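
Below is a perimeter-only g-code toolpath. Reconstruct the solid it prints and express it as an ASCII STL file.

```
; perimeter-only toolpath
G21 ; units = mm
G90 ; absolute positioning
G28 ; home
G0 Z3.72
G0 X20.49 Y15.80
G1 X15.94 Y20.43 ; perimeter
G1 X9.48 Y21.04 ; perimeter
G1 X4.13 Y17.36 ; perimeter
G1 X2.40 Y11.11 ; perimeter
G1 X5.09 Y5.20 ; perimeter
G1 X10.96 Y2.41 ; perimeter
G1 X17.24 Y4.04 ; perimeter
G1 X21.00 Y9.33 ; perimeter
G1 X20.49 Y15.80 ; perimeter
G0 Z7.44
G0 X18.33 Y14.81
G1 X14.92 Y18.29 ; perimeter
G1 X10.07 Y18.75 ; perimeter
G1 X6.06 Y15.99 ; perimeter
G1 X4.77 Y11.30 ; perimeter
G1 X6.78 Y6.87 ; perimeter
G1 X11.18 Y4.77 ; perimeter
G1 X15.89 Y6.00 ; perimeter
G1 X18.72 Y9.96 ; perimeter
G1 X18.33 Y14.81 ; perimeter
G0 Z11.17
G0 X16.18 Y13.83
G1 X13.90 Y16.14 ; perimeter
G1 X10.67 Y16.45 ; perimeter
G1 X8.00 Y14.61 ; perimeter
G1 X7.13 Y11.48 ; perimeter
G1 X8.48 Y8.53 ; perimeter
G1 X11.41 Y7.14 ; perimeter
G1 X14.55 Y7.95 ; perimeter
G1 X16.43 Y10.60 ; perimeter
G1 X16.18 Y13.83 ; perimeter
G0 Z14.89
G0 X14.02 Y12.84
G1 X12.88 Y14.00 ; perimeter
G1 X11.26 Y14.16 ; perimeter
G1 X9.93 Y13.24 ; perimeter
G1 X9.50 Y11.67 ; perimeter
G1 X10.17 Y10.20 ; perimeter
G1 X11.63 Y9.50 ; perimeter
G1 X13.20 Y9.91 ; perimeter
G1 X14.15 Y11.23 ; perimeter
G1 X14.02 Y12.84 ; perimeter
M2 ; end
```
solid part
  facet normal 0.0000 0.0000 -1.0000
    outer loop
      vertex 8.88 23.34 0.00
      vertex 16.96 22.57 0.00
      vertex 22.65 16.78 0.00
    endloop
  endfacet
  facet normal 0.0000 0.0000 -1.0000
    outer loop
      vertex 2.20 18.74 0.00
      vertex 8.88 23.34 0.00
      vertex 22.65 16.78 0.00
    endloop
  endfacet
  facet normal 0.0000 0.0000 -1.0000
    outer loop
      vertex 0.04 10.92 0.00
      vertex 2.20 18.74 0.00
      vertex 22.65 16.78 0.00
    endloop
  endfacet
  facet normal 0.0000 0.0000 -1.0000
    outer loop
      vertex 3.40 3.54 0.00
      vertex 0.04 10.92 0.00
      vertex 22.65 16.78 0.00
    endloop
  endfacet
  facet normal 0.0000 0.0000 -1.0000
    outer loop
      vertex 10.73 0.05 0.00
      vertex 3.40 3.54 0.00
      vertex 22.65 16.78 0.00
    endloop
  endfacet
  facet normal 0.0000 0.0000 -1.0000
    outer loop
      vertex 18.58 2.09 0.00
      vertex 10.73 0.05 0.00
      vertex 22.65 16.78 0.00
    endloop
  endfacet
  facet normal 0.0000 0.0000 -1.0000
    outer loop
      vertex 23.29 8.70 0.00
      vertex 18.58 2.09 0.00
      vertex 22.65 16.78 0.00
    endloop
  endfacet
  facet normal 0.6119 0.6013 0.5138
    outer loop
      vertex 22.65 16.78 0.00
      vertex 16.96 22.57 0.00
      vertex 11.86 11.86 18.61
    endloop
  endfacet
  facet normal 0.0814 0.8540 0.5138
    outer loop
      vertex 16.96 22.57 0.00
      vertex 8.88 23.34 0.00
      vertex 11.86 11.86 18.61
    endloop
  endfacet
  facet normal -0.4866 0.7066 0.5138
    outer loop
      vertex 8.88 23.34 0.00
      vertex 2.20 18.74 0.00
      vertex 11.86 11.86 18.61
    endloop
  endfacet
  facet normal -0.8270 0.2284 0.5137
    outer loop
      vertex 2.20 18.74 0.00
      vertex 0.04 10.92 0.00
      vertex 11.86 11.86 18.61
    endloop
  endfacet
  facet normal -0.7808 -0.3555 0.5139
    outer loop
      vertex 0.04 10.92 0.00
      vertex 3.40 3.54 0.00
      vertex 11.86 11.86 18.61
    endloop
  endfacet
  facet normal -0.3688 -0.7745 0.5139
    outer loop
      vertex 3.40 3.54 0.00
      vertex 10.73 0.05 0.00
      vertex 11.86 11.86 18.61
    endloop
  endfacet
  facet normal 0.2158 -0.8303 0.5138
    outer loop
      vertex 10.73 0.05 0.00
      vertex 18.58 2.09 0.00
      vertex 11.86 11.86 18.61
    endloop
  endfacet
  facet normal 0.6987 -0.4979 0.5137
    outer loop
      vertex 18.58 2.09 0.00
      vertex 23.29 8.70 0.00
      vertex 11.86 11.86 18.61
    endloop
  endfacet
  facet normal 0.8552 0.0677 0.5138
    outer loop
      vertex 23.29 8.70 0.00
      vertex 22.65 16.78 0.00
      vertex 11.86 11.86 18.61
    endloop
  endfacet
endsolid part

The G0 Z moves step by Δz≈3.72 mm. The G1 loops shrink linearly with z, so the solid tapers from its base footprint up to z≈18.6. Closing with a flat bottom cap and the tapered top and triangulating gives 16 facets — a regular 9-sided pyramid, base circumscribed radius ≈ 11.9 mm, apex at z ≈ 18.6 mm.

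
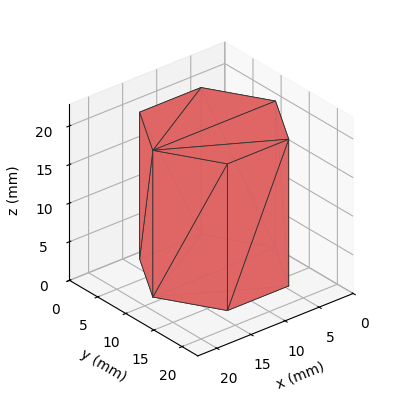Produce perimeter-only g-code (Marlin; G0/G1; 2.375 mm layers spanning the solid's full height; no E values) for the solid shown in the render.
Reading the render: the shape is a regular 6-sided prism (a cylinder approximated with 6 flat sides), circumscribed radius ≈ 9 mm, height ≈ 19 mm (dimensions read to the nearest mm from the axis ticks). For the g-code, the solid's height is divided into equal slices at the stated Δz and each level perimeter traced with G1 moves after a G0 lift.

; perimeter-only toolpath
G21 ; units = mm
G90 ; absolute positioning
G28 ; home
; layer 1
G0 Z2.375
G0 X18.000 Y9.000
G1 X13.500 Y16.794
G1 X4.500 Y16.794
G1 X0.000 Y9.000
G1 X4.500 Y1.206
G1 X13.500 Y1.206
G1 X18.000 Y9.000
; layer 2
G0 Z4.750
G0 X18.000 Y9.000
G1 X13.500 Y16.794
G1 X4.500 Y16.794
G1 X0.000 Y9.000
G1 X4.500 Y1.206
G1 X13.500 Y1.206
G1 X18.000 Y9.000
; layer 3
G0 Z7.125
G0 X18.000 Y9.000
G1 X13.500 Y16.794
G1 X4.500 Y16.794
G1 X0.000 Y9.000
G1 X4.500 Y1.206
G1 X13.500 Y1.206
G1 X18.000 Y9.000
; layer 4
G0 Z9.500
G0 X18.000 Y9.000
G1 X13.500 Y16.794
G1 X4.500 Y16.794
G1 X0.000 Y9.000
G1 X4.500 Y1.206
G1 X13.500 Y1.206
G1 X18.000 Y9.000
; layer 5
G0 Z11.875
G0 X18.000 Y9.000
G1 X13.500 Y16.794
G1 X4.500 Y16.794
G1 X0.000 Y9.000
G1 X4.500 Y1.206
G1 X13.500 Y1.206
G1 X18.000 Y9.000
; layer 6
G0 Z14.250
G0 X18.000 Y9.000
G1 X13.500 Y16.794
G1 X4.500 Y16.794
G1 X0.000 Y9.000
G1 X4.500 Y1.206
G1 X13.500 Y1.206
G1 X18.000 Y9.000
; layer 7
G0 Z16.625
G0 X18.000 Y9.000
G1 X13.500 Y16.794
G1 X4.500 Y16.794
G1 X0.000 Y9.000
G1 X4.500 Y1.206
G1 X13.500 Y1.206
G1 X18.000 Y9.000
; layer 8
G0 Z19.000
G0 X18.000 Y9.000
G1 X13.500 Y16.794
G1 X4.500 Y16.794
G1 X0.000 Y9.000
G1 X4.500 Y1.206
G1 X13.500 Y1.206
G1 X18.000 Y9.000
M2 ; end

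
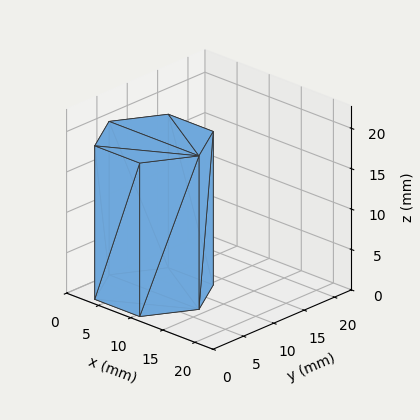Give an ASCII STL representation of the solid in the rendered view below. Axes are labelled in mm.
Reading the render: the shape is a regular 6-sided prism (a cylinder approximated with 6 flat sides), circumscribed radius ≈ 7 mm, height ≈ 19 mm (dimensions read to the nearest mm from the axis ticks). For the STL, each face is triangulated and given an outward normal.

solid part
  facet normal 0.0000 0.0000 -1.0000
    outer loop
      vertex 3.50 13.06 0.00
      vertex 10.50 13.06 0.00
      vertex 14.00 7.00 0.00
    endloop
  endfacet
  facet normal 0.0000 0.0000 -1.0000
    outer loop
      vertex 0.00 7.00 0.00
      vertex 3.50 13.06 0.00
      vertex 14.00 7.00 0.00
    endloop
  endfacet
  facet normal 0.0000 0.0000 -1.0000
    outer loop
      vertex 3.50 0.94 0.00
      vertex 0.00 7.00 0.00
      vertex 14.00 7.00 0.00
    endloop
  endfacet
  facet normal 0.0000 0.0000 -1.0000
    outer loop
      vertex 10.50 0.94 0.00
      vertex 3.50 0.94 0.00
      vertex 14.00 7.00 0.00
    endloop
  endfacet
  facet normal 0.0000 0.0000 1.0000
    outer loop
      vertex 14.00 7.00 19.00
      vertex 10.50 13.06 19.00
      vertex 3.50 13.06 19.00
    endloop
  endfacet
  facet normal 0.0000 0.0000 1.0000
    outer loop
      vertex 14.00 7.00 19.00
      vertex 3.50 13.06 19.00
      vertex 0.00 7.00 19.00
    endloop
  endfacet
  facet normal 0.0000 0.0000 1.0000
    outer loop
      vertex 14.00 7.00 19.00
      vertex 0.00 7.00 19.00
      vertex 3.50 0.94 19.00
    endloop
  endfacet
  facet normal 0.0000 0.0000 1.0000
    outer loop
      vertex 14.00 7.00 19.00
      vertex 3.50 0.94 19.00
      vertex 10.50 0.94 19.00
    endloop
  endfacet
  facet normal 0.8659 0.5001 0.0000
    outer loop
      vertex 14.00 7.00 0.00
      vertex 10.50 13.06 0.00
      vertex 10.50 13.06 19.00
    endloop
  endfacet
  facet normal 0.8659 0.5001 0.0000
    outer loop
      vertex 14.00 7.00 0.00
      vertex 10.50 13.06 19.00
      vertex 14.00 7.00 19.00
    endloop
  endfacet
  facet normal 0.0000 1.0000 0.0000
    outer loop
      vertex 10.50 13.06 0.00
      vertex 3.50 13.06 0.00
      vertex 3.50 13.06 19.00
    endloop
  endfacet
  facet normal 0.0000 1.0000 0.0000
    outer loop
      vertex 10.50 13.06 0.00
      vertex 3.50 13.06 19.00
      vertex 10.50 13.06 19.00
    endloop
  endfacet
  facet normal -0.8659 0.5001 0.0000
    outer loop
      vertex 3.50 13.06 0.00
      vertex 0.00 7.00 0.00
      vertex 0.00 7.00 19.00
    endloop
  endfacet
  facet normal -0.8659 0.5001 0.0000
    outer loop
      vertex 3.50 13.06 0.00
      vertex 0.00 7.00 19.00
      vertex 3.50 13.06 19.00
    endloop
  endfacet
  facet normal -0.8659 -0.5001 0.0000
    outer loop
      vertex 0.00 7.00 0.00
      vertex 3.50 0.94 0.00
      vertex 3.50 0.94 19.00
    endloop
  endfacet
  facet normal -0.8659 -0.5001 0.0000
    outer loop
      vertex 0.00 7.00 0.00
      vertex 3.50 0.94 19.00
      vertex 0.00 7.00 19.00
    endloop
  endfacet
  facet normal 0.0000 -1.0000 0.0000
    outer loop
      vertex 3.50 0.94 0.00
      vertex 10.50 0.94 0.00
      vertex 10.50 0.94 19.00
    endloop
  endfacet
  facet normal 0.0000 -1.0000 0.0000
    outer loop
      vertex 3.50 0.94 0.00
      vertex 10.50 0.94 19.00
      vertex 3.50 0.94 19.00
    endloop
  endfacet
  facet normal 0.8659 -0.5001 0.0000
    outer loop
      vertex 10.50 0.94 0.00
      vertex 14.00 7.00 0.00
      vertex 14.00 7.00 19.00
    endloop
  endfacet
  facet normal 0.8659 -0.5001 0.0000
    outer loop
      vertex 10.50 0.94 0.00
      vertex 14.00 7.00 19.00
      vertex 10.50 0.94 19.00
    endloop
  endfacet
endsolid part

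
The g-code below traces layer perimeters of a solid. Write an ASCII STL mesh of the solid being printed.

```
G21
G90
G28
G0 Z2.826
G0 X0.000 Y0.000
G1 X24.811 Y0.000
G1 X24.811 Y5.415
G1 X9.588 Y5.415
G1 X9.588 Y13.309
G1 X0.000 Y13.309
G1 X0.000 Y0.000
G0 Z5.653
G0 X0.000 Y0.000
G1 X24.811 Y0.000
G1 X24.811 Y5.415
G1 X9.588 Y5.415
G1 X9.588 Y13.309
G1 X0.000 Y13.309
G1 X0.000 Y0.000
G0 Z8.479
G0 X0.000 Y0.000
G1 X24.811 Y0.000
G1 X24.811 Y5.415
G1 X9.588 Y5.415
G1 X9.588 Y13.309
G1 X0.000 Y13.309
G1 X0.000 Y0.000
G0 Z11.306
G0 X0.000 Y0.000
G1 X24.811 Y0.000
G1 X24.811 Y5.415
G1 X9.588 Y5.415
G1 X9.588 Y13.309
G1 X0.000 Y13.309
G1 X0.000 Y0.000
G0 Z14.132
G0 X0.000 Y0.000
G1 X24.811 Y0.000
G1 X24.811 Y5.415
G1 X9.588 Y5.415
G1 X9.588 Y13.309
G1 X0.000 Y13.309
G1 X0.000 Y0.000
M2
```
solid part
  facet normal 0.0000 0.0000 -1.0000
    outer loop
      vertex 24.811 5.415 0.000
      vertex 24.811 0.000 0.000
      vertex 0.000 0.000 0.000
    endloop
  endfacet
  facet normal 0.0000 0.0000 -1.0000
    outer loop
      vertex 9.588 5.415 0.000
      vertex 24.811 5.415 0.000
      vertex 0.000 0.000 0.000
    endloop
  endfacet
  facet normal 0.0000 0.0000 -1.0000
    outer loop
      vertex 9.588 13.309 0.000
      vertex 9.588 5.415 0.000
      vertex 0.000 0.000 0.000
    endloop
  endfacet
  facet normal 0.0000 0.0000 -1.0000
    outer loop
      vertex 0.000 13.309 0.000
      vertex 9.588 13.309 0.000
      vertex 0.000 0.000 0.000
    endloop
  endfacet
  facet normal 0.0000 0.0000 1.0000
    outer loop
      vertex 0.000 0.000 14.132
      vertex 24.811 0.000 14.132
      vertex 24.811 5.415 14.132
    endloop
  endfacet
  facet normal 0.0000 0.0000 1.0000
    outer loop
      vertex 0.000 0.000 14.132
      vertex 24.811 5.415 14.132
      vertex 9.588 5.415 14.132
    endloop
  endfacet
  facet normal 0.0000 0.0000 1.0000
    outer loop
      vertex 0.000 0.000 14.132
      vertex 9.588 5.415 14.132
      vertex 9.588 13.309 14.132
    endloop
  endfacet
  facet normal 0.0000 0.0000 1.0000
    outer loop
      vertex 0.000 0.000 14.132
      vertex 9.588 13.309 14.132
      vertex 0.000 13.309 14.132
    endloop
  endfacet
  facet normal 0.0000 -1.0000 0.0000
    outer loop
      vertex 0.000 0.000 0.000
      vertex 24.811 0.000 0.000
      vertex 24.811 0.000 14.132
    endloop
  endfacet
  facet normal 0.0000 -1.0000 0.0000
    outer loop
      vertex 0.000 0.000 0.000
      vertex 24.811 0.000 14.132
      vertex 0.000 0.000 14.132
    endloop
  endfacet
  facet normal 1.0000 0.0000 0.0000
    outer loop
      vertex 24.811 0.000 0.000
      vertex 24.811 5.415 0.000
      vertex 24.811 5.415 14.132
    endloop
  endfacet
  facet normal 1.0000 0.0000 0.0000
    outer loop
      vertex 24.811 0.000 0.000
      vertex 24.811 5.415 14.132
      vertex 24.811 0.000 14.132
    endloop
  endfacet
  facet normal 0.0000 1.0000 0.0000
    outer loop
      vertex 24.811 5.415 0.000
      vertex 9.588 5.415 0.000
      vertex 9.588 5.415 14.132
    endloop
  endfacet
  facet normal 0.0000 1.0000 0.0000
    outer loop
      vertex 24.811 5.415 0.000
      vertex 9.588 5.415 14.132
      vertex 24.811 5.415 14.132
    endloop
  endfacet
  facet normal 1.0000 0.0000 0.0000
    outer loop
      vertex 9.588 5.415 0.000
      vertex 9.588 13.309 0.000
      vertex 9.588 13.309 14.132
    endloop
  endfacet
  facet normal 1.0000 0.0000 0.0000
    outer loop
      vertex 9.588 5.415 0.000
      vertex 9.588 13.309 14.132
      vertex 9.588 5.415 14.132
    endloop
  endfacet
  facet normal 0.0000 1.0000 0.0000
    outer loop
      vertex 9.588 13.309 0.000
      vertex 0.000 13.309 0.000
      vertex 0.000 13.309 14.132
    endloop
  endfacet
  facet normal 0.0000 1.0000 0.0000
    outer loop
      vertex 9.588 13.309 0.000
      vertex 0.000 13.309 14.132
      vertex 9.588 13.309 14.132
    endloop
  endfacet
  facet normal -1.0000 0.0000 0.0000
    outer loop
      vertex 0.000 13.309 0.000
      vertex 0.000 0.000 0.000
      vertex 0.000 0.000 14.132
    endloop
  endfacet
  facet normal -1.0000 0.0000 0.0000
    outer loop
      vertex 0.000 13.309 0.000
      vertex 0.000 0.000 14.132
      vertex 0.000 13.309 14.132
    endloop
  endfacet
endsolid part

The G0 Z moves step by Δz≈2.826 mm. Every layer's G1 loop is the same polygon, so the solid is a straight extrusion of it from z=0 to z≈14.1. Closing with flat bottom and top caps and triangulating gives 20 facets — an L-shaped prism: outer 24.8 × 13.3 mm, arm thicknesses ≈ 5.42 mm (horizontal) and 9.59 mm (vertical), extruded 14.1 mm in z.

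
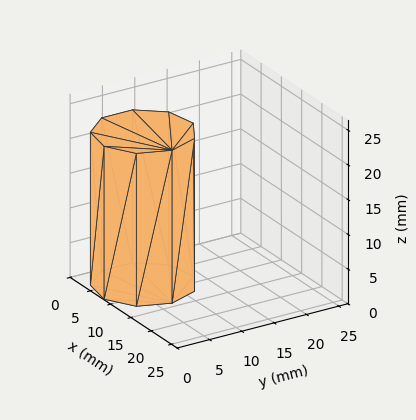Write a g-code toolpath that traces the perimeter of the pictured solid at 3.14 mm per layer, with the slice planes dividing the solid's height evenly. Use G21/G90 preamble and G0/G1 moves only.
Reading the render: the shape is a regular 9-sided prism (a cylinder approximated with 9 flat sides), circumscribed radius ≈ 7 mm, height ≈ 22 mm (dimensions read to the nearest mm from the axis ticks). For the g-code, the solid's height is divided into equal slices at the stated Δz and each level perimeter traced with G1 moves after a G0 lift.

; perimeter-only toolpath
G21 ; units = mm
G90 ; absolute positioning
G28 ; home
; layer 1
G0 Z3.14
G0 X14.00 Y7.00
G1 X12.36 Y11.50
G1 X8.22 Y13.89
G1 X3.50 Y13.06
G1 X0.42 Y9.39
G1 X0.42 Y4.61
G1 X3.50 Y0.94
G1 X8.22 Y0.11
G1 X12.36 Y2.50
G1 X14.00 Y7.00
; layer 2
G0 Z6.29
G0 X14.00 Y7.00
G1 X12.36 Y11.50
G1 X8.22 Y13.89
G1 X3.50 Y13.06
G1 X0.42 Y9.39
G1 X0.42 Y4.61
G1 X3.50 Y0.94
G1 X8.22 Y0.11
G1 X12.36 Y2.50
G1 X14.00 Y7.00
; layer 3
G0 Z9.43
G0 X14.00 Y7.00
G1 X12.36 Y11.50
G1 X8.22 Y13.89
G1 X3.50 Y13.06
G1 X0.42 Y9.39
G1 X0.42 Y4.61
G1 X3.50 Y0.94
G1 X8.22 Y0.11
G1 X12.36 Y2.50
G1 X14.00 Y7.00
; layer 4
G0 Z12.57
G0 X14.00 Y7.00
G1 X12.36 Y11.50
G1 X8.22 Y13.89
G1 X3.50 Y13.06
G1 X0.42 Y9.39
G1 X0.42 Y4.61
G1 X3.50 Y0.94
G1 X8.22 Y0.11
G1 X12.36 Y2.50
G1 X14.00 Y7.00
; layer 5
G0 Z15.71
G0 X14.00 Y7.00
G1 X12.36 Y11.50
G1 X8.22 Y13.89
G1 X3.50 Y13.06
G1 X0.42 Y9.39
G1 X0.42 Y4.61
G1 X3.50 Y0.94
G1 X8.22 Y0.11
G1 X12.36 Y2.50
G1 X14.00 Y7.00
; layer 6
G0 Z18.86
G0 X14.00 Y7.00
G1 X12.36 Y11.50
G1 X8.22 Y13.89
G1 X3.50 Y13.06
G1 X0.42 Y9.39
G1 X0.42 Y4.61
G1 X3.50 Y0.94
G1 X8.22 Y0.11
G1 X12.36 Y2.50
G1 X14.00 Y7.00
; layer 7
G0 Z22.00
G0 X14.00 Y7.00
G1 X12.36 Y11.50
G1 X8.22 Y13.89
G1 X3.50 Y13.06
G1 X0.42 Y9.39
G1 X0.42 Y4.61
G1 X3.50 Y0.94
G1 X8.22 Y0.11
G1 X12.36 Y2.50
G1 X14.00 Y7.00
M2 ; end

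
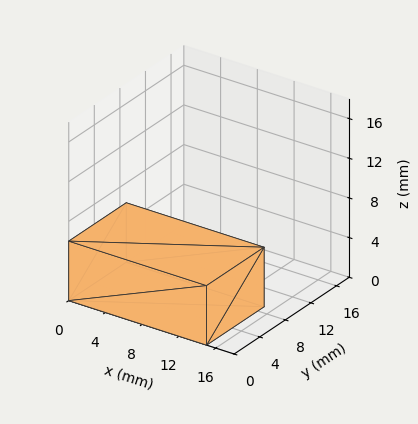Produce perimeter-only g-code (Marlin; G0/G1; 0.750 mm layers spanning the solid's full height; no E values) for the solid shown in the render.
Reading the render: the shape is a rectangular box, roughly 15 × 9 mm footprint and 6 mm tall (dimensions read to the nearest mm from the axis ticks). For the g-code, the solid's height is divided into equal slices at the stated Δz and each level perimeter traced with G1 moves after a G0 lift.

; perimeter-only toolpath
G21 ; units = mm
G90 ; absolute positioning
G28 ; home
; layer 1
G0 Z0.750
G0 X0.000 Y0.000
G1 X15.000 Y0.000
G1 X15.000 Y9.000
G1 X0.000 Y9.000
G1 X0.000 Y0.000
; layer 2
G0 Z1.500
G0 X0.000 Y0.000
G1 X15.000 Y0.000
G1 X15.000 Y9.000
G1 X0.000 Y9.000
G1 X0.000 Y0.000
; layer 3
G0 Z2.250
G0 X0.000 Y0.000
G1 X15.000 Y0.000
G1 X15.000 Y9.000
G1 X0.000 Y9.000
G1 X0.000 Y0.000
; layer 4
G0 Z3.000
G0 X0.000 Y0.000
G1 X15.000 Y0.000
G1 X15.000 Y9.000
G1 X0.000 Y9.000
G1 X0.000 Y0.000
; layer 5
G0 Z3.750
G0 X0.000 Y0.000
G1 X15.000 Y0.000
G1 X15.000 Y9.000
G1 X0.000 Y9.000
G1 X0.000 Y0.000
; layer 6
G0 Z4.500
G0 X0.000 Y0.000
G1 X15.000 Y0.000
G1 X15.000 Y9.000
G1 X0.000 Y9.000
G1 X0.000 Y0.000
; layer 7
G0 Z5.250
G0 X0.000 Y0.000
G1 X15.000 Y0.000
G1 X15.000 Y9.000
G1 X0.000 Y9.000
G1 X0.000 Y0.000
; layer 8
G0 Z6.000
G0 X0.000 Y0.000
G1 X15.000 Y0.000
G1 X15.000 Y9.000
G1 X0.000 Y9.000
G1 X0.000 Y0.000
M2 ; end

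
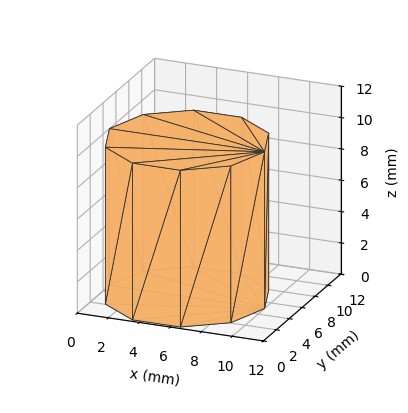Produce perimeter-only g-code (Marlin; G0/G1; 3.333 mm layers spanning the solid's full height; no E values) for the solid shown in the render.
Reading the render: the shape is a regular 10-sided prism (a cylinder approximated with 10 flat sides), circumscribed radius ≈ 5 mm, height ≈ 10 mm (dimensions read to the nearest mm from the axis ticks). For the g-code, the solid's height is divided into equal slices at the stated Δz and each level perimeter traced with G1 moves after a G0 lift.

; perimeter-only toolpath
G21 ; units = mm
G90 ; absolute positioning
G28 ; home
; layer 1
G0 Z3.333
G0 X10.000 Y5.000
G1 X9.045 Y7.939
G1 X6.545 Y9.755
G1 X3.455 Y9.755
G1 X0.955 Y7.939
G1 X0.000 Y5.000
G1 X0.955 Y2.061
G1 X3.455 Y0.245
G1 X6.545 Y0.245
G1 X9.045 Y2.061
G1 X10.000 Y5.000
; layer 2
G0 Z6.667
G0 X10.000 Y5.000
G1 X9.045 Y7.939
G1 X6.545 Y9.755
G1 X3.455 Y9.755
G1 X0.955 Y7.939
G1 X0.000 Y5.000
G1 X0.955 Y2.061
G1 X3.455 Y0.245
G1 X6.545 Y0.245
G1 X9.045 Y2.061
G1 X10.000 Y5.000
; layer 3
G0 Z10.000
G0 X10.000 Y5.000
G1 X9.045 Y7.939
G1 X6.545 Y9.755
G1 X3.455 Y9.755
G1 X0.955 Y7.939
G1 X0.000 Y5.000
G1 X0.955 Y2.061
G1 X3.455 Y0.245
G1 X6.545 Y0.245
G1 X9.045 Y2.061
G1 X10.000 Y5.000
M2 ; end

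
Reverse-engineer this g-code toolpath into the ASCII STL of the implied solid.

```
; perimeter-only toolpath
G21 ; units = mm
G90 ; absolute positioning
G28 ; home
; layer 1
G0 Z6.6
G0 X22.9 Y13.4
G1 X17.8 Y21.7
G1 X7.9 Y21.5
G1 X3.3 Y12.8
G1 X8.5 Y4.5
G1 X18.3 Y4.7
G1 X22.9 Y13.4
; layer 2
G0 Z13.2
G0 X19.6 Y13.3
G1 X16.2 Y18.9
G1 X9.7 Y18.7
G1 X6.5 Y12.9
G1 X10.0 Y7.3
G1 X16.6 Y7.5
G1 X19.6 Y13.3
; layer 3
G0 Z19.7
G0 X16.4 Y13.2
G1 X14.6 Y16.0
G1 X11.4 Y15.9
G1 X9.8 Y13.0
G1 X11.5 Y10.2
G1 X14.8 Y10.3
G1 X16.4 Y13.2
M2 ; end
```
solid part
  facet normal 0.0000 0.0000 -1.0000
    outer loop
      vertex 6.2 24.3 0.0
      vertex 19.3 24.6 0.0
      vertex 26.2 13.5 0.0
    endloop
  endfacet
  facet normal 0.0000 0.0000 -1.0000
    outer loop
      vertex 0.0 12.7 0.0
      vertex 6.2 24.3 0.0
      vertex 26.2 13.5 0.0
    endloop
  endfacet
  facet normal 0.0000 0.0000 -1.0000
    outer loop
      vertex 6.9 1.6 0.0
      vertex 0.0 12.7 0.0
      vertex 26.2 13.5 0.0
    endloop
  endfacet
  facet normal 0.0000 0.0000 -1.0000
    outer loop
      vertex 20.0 1.9 0.0
      vertex 6.9 1.6 0.0
      vertex 26.2 13.5 0.0
    endloop
  endfacet
  facet normal 0.7799 0.4848 0.3958
    outer loop
      vertex 26.2 13.5 0.0
      vertex 19.3 24.6 0.0
      vertex 13.1 13.1 26.3
    endloop
  endfacet
  facet normal -0.0210 0.9178 0.3964
    outer loop
      vertex 19.3 24.6 0.0
      vertex 6.2 24.3 0.0
      vertex 13.1 13.1 26.3
    endloop
  endfacet
  facet normal -0.8096 0.4327 0.3967
    outer loop
      vertex 6.2 24.3 0.0
      vertex 0.0 12.7 0.0
      vertex 13.1 13.1 26.3
    endloop
  endfacet
  facet normal -0.7799 -0.4848 0.3958
    outer loop
      vertex 0.0 12.7 0.0
      vertex 6.9 1.6 0.0
      vertex 13.1 13.1 26.3
    endloop
  endfacet
  facet normal 0.0210 -0.9178 0.3964
    outer loop
      vertex 6.9 1.6 0.0
      vertex 20.0 1.9 0.0
      vertex 13.1 13.1 26.3
    endloop
  endfacet
  facet normal 0.8096 -0.4327 0.3967
    outer loop
      vertex 20.0 1.9 0.0
      vertex 26.2 13.5 0.0
      vertex 13.1 13.1 26.3
    endloop
  endfacet
endsolid part

The G0 Z moves step by Δz≈6.6 mm. The G1 loops shrink linearly with z, so the solid tapers from its base footprint up to z≈26.3. Closing with a flat bottom cap and the tapered top and triangulating gives 10 facets — a regular 6-sided pyramid, base circumscribed radius ≈ 13.1 mm, apex at z ≈ 26.3 mm.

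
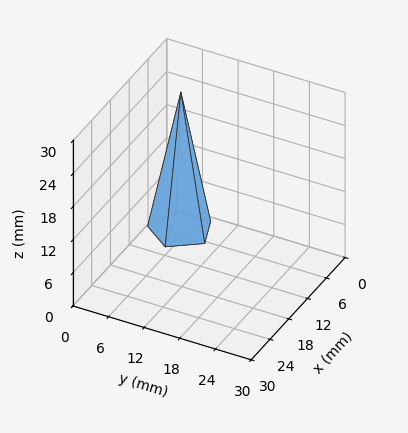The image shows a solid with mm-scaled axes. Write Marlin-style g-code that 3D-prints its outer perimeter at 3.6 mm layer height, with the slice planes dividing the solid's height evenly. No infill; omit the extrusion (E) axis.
Reading the render: the shape is a regular 5-sided pyramid, base circumscribed radius ≈ 5 mm, apex at z ≈ 25 mm (dimensions read to the nearest mm from the axis ticks). For the g-code, the solid's height is divided into equal slices at the stated Δz and each level perimeter traced with G1 moves after a G0 lift.

; perimeter-only toolpath
G21 ; units = mm
G90 ; absolute positioning
G28 ; home
; layer 1
G0 Z3.6
G0 X9.3 Y5.0
G1 X6.3 Y9.1
G1 X1.6 Y7.5
G1 X1.6 Y2.5
G1 X6.3 Y0.9
G1 X9.3 Y5.0
; layer 2
G0 Z7.1
G0 X8.6 Y5.0
G1 X6.1 Y8.4
G1 X2.1 Y7.1
G1 X2.1 Y2.9
G1 X6.1 Y1.6
G1 X8.6 Y5.0
; layer 3
G0 Z10.7
G0 X7.9 Y5.0
G1 X5.9 Y7.7
G1 X2.7 Y6.7
G1 X2.7 Y3.3
G1 X5.9 Y2.3
G1 X7.9 Y5.0
; layer 4
G0 Z14.3
G0 X7.1 Y5.0
G1 X5.6 Y7.1
G1 X3.3 Y6.2
G1 X3.3 Y3.8
G1 X5.6 Y2.9
G1 X7.1 Y5.0
; layer 5
G0 Z17.9
G0 X6.4 Y5.0
G1 X5.4 Y6.4
G1 X3.9 Y5.8
G1 X3.9 Y4.2
G1 X5.4 Y3.6
G1 X6.4 Y5.0
; layer 6
G0 Z21.4
G0 X5.7 Y5.0
G1 X5.2 Y5.7
G1 X4.4 Y5.4
G1 X4.4 Y4.6
G1 X5.2 Y4.3
G1 X5.7 Y5.0
M2 ; end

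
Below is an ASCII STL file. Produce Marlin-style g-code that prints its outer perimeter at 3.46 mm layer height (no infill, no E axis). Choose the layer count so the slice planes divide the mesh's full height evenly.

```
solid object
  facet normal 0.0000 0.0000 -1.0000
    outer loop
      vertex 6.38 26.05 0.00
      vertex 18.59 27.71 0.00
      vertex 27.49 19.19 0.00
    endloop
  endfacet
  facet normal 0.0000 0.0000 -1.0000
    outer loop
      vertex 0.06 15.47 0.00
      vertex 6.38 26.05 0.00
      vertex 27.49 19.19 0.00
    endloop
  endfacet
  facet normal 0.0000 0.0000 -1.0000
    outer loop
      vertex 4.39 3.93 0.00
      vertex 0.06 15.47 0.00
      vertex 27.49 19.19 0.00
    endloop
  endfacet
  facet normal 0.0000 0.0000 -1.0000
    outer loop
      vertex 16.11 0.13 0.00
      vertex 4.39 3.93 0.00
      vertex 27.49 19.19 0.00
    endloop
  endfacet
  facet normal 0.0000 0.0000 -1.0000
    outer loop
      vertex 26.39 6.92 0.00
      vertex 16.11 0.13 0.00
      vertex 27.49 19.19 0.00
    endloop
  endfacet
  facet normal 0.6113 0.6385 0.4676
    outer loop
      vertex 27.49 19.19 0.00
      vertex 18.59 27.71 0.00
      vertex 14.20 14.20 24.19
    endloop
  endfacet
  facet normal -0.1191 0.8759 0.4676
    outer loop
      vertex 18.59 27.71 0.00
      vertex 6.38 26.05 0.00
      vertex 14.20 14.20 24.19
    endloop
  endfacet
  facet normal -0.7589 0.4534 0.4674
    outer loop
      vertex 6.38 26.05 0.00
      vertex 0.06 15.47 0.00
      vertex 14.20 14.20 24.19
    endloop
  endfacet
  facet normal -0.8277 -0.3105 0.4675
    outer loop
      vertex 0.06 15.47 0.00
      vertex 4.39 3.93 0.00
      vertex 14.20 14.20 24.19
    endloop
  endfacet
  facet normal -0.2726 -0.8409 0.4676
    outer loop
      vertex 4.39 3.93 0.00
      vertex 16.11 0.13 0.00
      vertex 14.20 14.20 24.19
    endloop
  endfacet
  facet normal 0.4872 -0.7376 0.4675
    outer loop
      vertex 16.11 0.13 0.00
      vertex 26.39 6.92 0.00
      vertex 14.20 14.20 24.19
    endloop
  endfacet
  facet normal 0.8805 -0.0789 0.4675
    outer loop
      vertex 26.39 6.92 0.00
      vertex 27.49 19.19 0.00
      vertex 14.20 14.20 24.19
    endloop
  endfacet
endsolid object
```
; perimeter-only toolpath
G21 ; units = mm
G90 ; absolute positioning
G28 ; home
; layer 1
G0 Z3.46
G0 X25.59 Y18.48
G1 X17.96 Y25.78
G1 X7.50 Y24.36
G1 X2.08 Y15.29
G1 X5.79 Y5.40
G1 X15.84 Y2.14
G1 X24.65 Y7.96
G1 X25.59 Y18.48
; layer 2
G0 Z6.91
G0 X23.69 Y17.76
G1 X17.34 Y23.85
G1 X8.61 Y22.66
G1 X4.10 Y15.11
G1 X7.19 Y6.86
G1 X15.56 Y4.15
G1 X22.91 Y9.00
G1 X23.69 Y17.76
; layer 3
G0 Z10.37
G0 X21.79 Y17.05
G1 X16.71 Y21.92
G1 X9.73 Y20.97
G1 X6.12 Y14.93
G1 X8.59 Y8.33
G1 X15.29 Y6.16
G1 X21.17 Y10.04
G1 X21.79 Y17.05
; layer 4
G0 Z13.82
G0 X19.90 Y16.34
G1 X16.08 Y19.99
G1 X10.85 Y19.28
G1 X8.14 Y14.74
G1 X10.00 Y9.80
G1 X15.02 Y8.17
G1 X19.42 Y11.08
G1 X19.90 Y16.34
; layer 5
G0 Z17.28
G0 X18.00 Y15.63
G1 X15.45 Y18.06
G1 X11.97 Y17.59
G1 X10.16 Y14.56
G1 X11.40 Y11.27
G1 X14.75 Y10.18
G1 X17.68 Y12.12
G1 X18.00 Y15.63
; layer 6
G0 Z20.73
G0 X16.10 Y14.91
G1 X14.83 Y16.13
G1 X13.08 Y15.89
G1 X12.18 Y14.38
G1 X12.80 Y12.73
G1 X14.47 Y12.19
G1 X15.94 Y13.16
G1 X16.10 Y14.91
M2 ; end

The solid is a regular 7-sided pyramid, base circumscribed radius ≈ 14.2 mm, apex at z ≈ 24.2 mm. Slicing at Δz = 3.46 mm — 7 equal slices spanning the solid's height, so layer i sits at z = i·h/7 — gives 6 non-empty perimeters. Each is a 7-segment closed polygon; G0 lifts to the layer z and rapids to the start vertex, then G1 traces the edges. The cross-section shrinks linearly with z (the slice at the apex is degenerate and omitted).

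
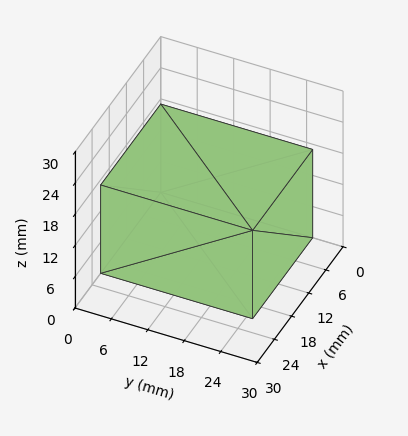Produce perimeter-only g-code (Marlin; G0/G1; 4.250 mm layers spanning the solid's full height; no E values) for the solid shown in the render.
Reading the render: the shape is a rectangular box, roughly 21 × 25 mm footprint and 17 mm tall (dimensions read to the nearest mm from the axis ticks). For the g-code, the solid's height is divided into equal slices at the stated Δz and each level perimeter traced with G1 moves after a G0 lift.

; perimeter-only toolpath
G21 ; units = mm
G90 ; absolute positioning
G28 ; home
; layer 1
G0 Z4.250
G0 X0.000 Y0.000
G1 X21.000 Y0.000
G1 X21.000 Y25.000
G1 X0.000 Y25.000
G1 X0.000 Y0.000
; layer 2
G0 Z8.500
G0 X0.000 Y0.000
G1 X21.000 Y0.000
G1 X21.000 Y25.000
G1 X0.000 Y25.000
G1 X0.000 Y0.000
; layer 3
G0 Z12.750
G0 X0.000 Y0.000
G1 X21.000 Y0.000
G1 X21.000 Y25.000
G1 X0.000 Y25.000
G1 X0.000 Y0.000
; layer 4
G0 Z17.000
G0 X0.000 Y0.000
G1 X21.000 Y0.000
G1 X21.000 Y25.000
G1 X0.000 Y25.000
G1 X0.000 Y0.000
M2 ; end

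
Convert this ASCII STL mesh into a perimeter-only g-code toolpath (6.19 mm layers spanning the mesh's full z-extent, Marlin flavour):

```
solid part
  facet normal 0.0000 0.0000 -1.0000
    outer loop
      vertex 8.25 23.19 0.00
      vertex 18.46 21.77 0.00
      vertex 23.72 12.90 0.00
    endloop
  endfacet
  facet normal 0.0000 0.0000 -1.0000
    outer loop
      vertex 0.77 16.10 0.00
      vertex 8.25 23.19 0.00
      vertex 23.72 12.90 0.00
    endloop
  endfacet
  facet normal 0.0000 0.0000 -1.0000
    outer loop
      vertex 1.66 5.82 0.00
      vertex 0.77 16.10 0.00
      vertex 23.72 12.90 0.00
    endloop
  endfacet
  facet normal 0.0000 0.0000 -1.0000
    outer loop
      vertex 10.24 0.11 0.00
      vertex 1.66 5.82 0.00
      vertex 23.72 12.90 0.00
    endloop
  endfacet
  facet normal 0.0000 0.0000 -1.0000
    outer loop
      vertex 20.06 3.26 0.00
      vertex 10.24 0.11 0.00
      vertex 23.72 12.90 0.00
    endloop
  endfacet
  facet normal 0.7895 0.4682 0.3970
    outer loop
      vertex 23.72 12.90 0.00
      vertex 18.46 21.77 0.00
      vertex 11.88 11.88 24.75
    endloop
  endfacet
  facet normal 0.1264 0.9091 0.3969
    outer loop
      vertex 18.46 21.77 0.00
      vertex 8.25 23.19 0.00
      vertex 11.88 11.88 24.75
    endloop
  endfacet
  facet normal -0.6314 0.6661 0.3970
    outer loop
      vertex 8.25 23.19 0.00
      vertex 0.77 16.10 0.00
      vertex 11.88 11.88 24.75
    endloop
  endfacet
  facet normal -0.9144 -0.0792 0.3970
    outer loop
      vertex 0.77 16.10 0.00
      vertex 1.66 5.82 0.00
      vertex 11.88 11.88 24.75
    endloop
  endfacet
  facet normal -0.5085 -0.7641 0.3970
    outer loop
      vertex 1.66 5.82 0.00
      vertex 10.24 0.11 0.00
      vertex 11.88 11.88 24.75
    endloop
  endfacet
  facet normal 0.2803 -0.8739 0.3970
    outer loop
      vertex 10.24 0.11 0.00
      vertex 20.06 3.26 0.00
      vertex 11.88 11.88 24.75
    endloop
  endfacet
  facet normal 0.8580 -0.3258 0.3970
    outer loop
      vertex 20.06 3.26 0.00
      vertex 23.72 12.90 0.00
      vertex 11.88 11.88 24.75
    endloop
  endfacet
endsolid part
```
; perimeter-only toolpath
G21 ; units = mm
G90 ; absolute positioning
G28 ; home
; layer 1
G0 Z6.19
G0 X20.76 Y12.65
G1 X16.82 Y19.30
G1 X9.16 Y20.36
G1 X3.55 Y15.05
G1 X4.21 Y7.34
G1 X10.65 Y3.05
G1 X18.01 Y5.42
G1 X20.76 Y12.65
; layer 2
G0 Z12.38
G0 X17.80 Y12.39
G1 X15.17 Y16.82
G1 X10.07 Y17.54
G1 X6.33 Y13.99
G1 X6.77 Y8.85
G1 X11.06 Y6.00
G1 X15.97 Y7.57
G1 X17.80 Y12.39
; layer 3
G0 Z18.56
G0 X14.84 Y12.13
G1 X13.53 Y14.35
G1 X10.97 Y14.71
G1 X9.10 Y12.94
G1 X9.32 Y10.37
G1 X11.47 Y8.94
G1 X13.93 Y9.72
G1 X14.84 Y12.13
M2 ; end

The solid is a regular 7-sided pyramid, base circumscribed radius ≈ 11.9 mm, apex at z ≈ 24.8 mm. Slicing at Δz = 6.19 mm — 4 equal slices spanning the solid's height, so layer i sits at z = i·h/4 — gives 3 non-empty perimeters. Each is a 7-segment closed polygon; G0 lifts to the layer z and rapids to the start vertex, then G1 traces the edges. The cross-section shrinks linearly with z (the slice at the apex is degenerate and omitted).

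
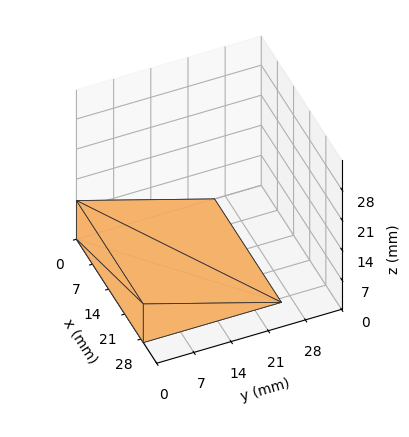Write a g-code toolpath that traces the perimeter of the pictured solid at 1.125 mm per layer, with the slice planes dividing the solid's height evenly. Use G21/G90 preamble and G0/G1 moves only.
Reading the render: the shape is a wedge (ramp): 29 × 26 mm base, rising to 9 mm along the y=0 edge and sloping linearly to z=0 at y=26 (dimensions read to the nearest mm from the axis ticks). For the g-code, the solid's height is divided into equal slices at the stated Δz and each level perimeter traced with G1 moves after a G0 lift.

; perimeter-only toolpath
G21 ; units = mm
G90 ; absolute positioning
G28 ; home
; layer 1
G0 Z1.125
G0 X0.000 Y0.000
G1 X29.000 Y0.000
G1 X29.000 Y22.750
G1 X0.000 Y22.750
G1 X0.000 Y0.000
; layer 2
G0 Z2.250
G0 X0.000 Y0.000
G1 X29.000 Y0.000
G1 X29.000 Y19.500
G1 X0.000 Y19.500
G1 X0.000 Y0.000
; layer 3
G0 Z3.375
G0 X0.000 Y0.000
G1 X29.000 Y0.000
G1 X29.000 Y16.250
G1 X0.000 Y16.250
G1 X0.000 Y0.000
; layer 4
G0 Z4.500
G0 X0.000 Y0.000
G1 X29.000 Y0.000
G1 X29.000 Y13.000
G1 X0.000 Y13.000
G1 X0.000 Y0.000
; layer 5
G0 Z5.625
G0 X0.000 Y0.000
G1 X29.000 Y0.000
G1 X29.000 Y9.750
G1 X0.000 Y9.750
G1 X0.000 Y0.000
; layer 6
G0 Z6.750
G0 X0.000 Y0.000
G1 X29.000 Y0.000
G1 X29.000 Y6.500
G1 X0.000 Y6.500
G1 X0.000 Y0.000
; layer 7
G0 Z7.875
G0 X0.000 Y0.000
G1 X29.000 Y0.000
G1 X29.000 Y3.250
G1 X0.000 Y3.250
G1 X0.000 Y0.000
M2 ; end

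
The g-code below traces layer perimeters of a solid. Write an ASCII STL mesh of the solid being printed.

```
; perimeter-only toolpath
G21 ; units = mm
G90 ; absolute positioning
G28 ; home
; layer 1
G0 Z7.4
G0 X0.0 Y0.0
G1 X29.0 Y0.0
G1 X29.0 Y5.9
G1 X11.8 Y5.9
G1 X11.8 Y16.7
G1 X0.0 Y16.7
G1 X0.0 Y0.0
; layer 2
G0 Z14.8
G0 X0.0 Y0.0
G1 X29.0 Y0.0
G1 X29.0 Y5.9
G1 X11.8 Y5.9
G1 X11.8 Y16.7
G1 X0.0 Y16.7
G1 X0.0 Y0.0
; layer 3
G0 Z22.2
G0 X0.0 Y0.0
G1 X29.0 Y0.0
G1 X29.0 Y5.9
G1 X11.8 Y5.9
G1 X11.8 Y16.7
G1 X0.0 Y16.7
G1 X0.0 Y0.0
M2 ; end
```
solid part
  facet normal 0.0000 0.0000 -1.0000
    outer loop
      vertex 29.0 5.9 0.0
      vertex 29.0 0.0 0.0
      vertex 0.0 0.0 0.0
    endloop
  endfacet
  facet normal 0.0000 0.0000 -1.0000
    outer loop
      vertex 11.8 5.9 0.0
      vertex 29.0 5.9 0.0
      vertex 0.0 0.0 0.0
    endloop
  endfacet
  facet normal 0.0000 0.0000 -1.0000
    outer loop
      vertex 11.8 16.7 0.0
      vertex 11.8 5.9 0.0
      vertex 0.0 0.0 0.0
    endloop
  endfacet
  facet normal 0.0000 0.0000 -1.0000
    outer loop
      vertex 0.0 16.7 0.0
      vertex 11.8 16.7 0.0
      vertex 0.0 0.0 0.0
    endloop
  endfacet
  facet normal 0.0000 0.0000 1.0000
    outer loop
      vertex 0.0 0.0 22.2
      vertex 29.0 0.0 22.2
      vertex 29.0 5.9 22.2
    endloop
  endfacet
  facet normal 0.0000 0.0000 1.0000
    outer loop
      vertex 0.0 0.0 22.2
      vertex 29.0 5.9 22.2
      vertex 11.8 5.9 22.2
    endloop
  endfacet
  facet normal 0.0000 0.0000 1.0000
    outer loop
      vertex 0.0 0.0 22.2
      vertex 11.8 5.9 22.2
      vertex 11.8 16.7 22.2
    endloop
  endfacet
  facet normal 0.0000 0.0000 1.0000
    outer loop
      vertex 0.0 0.0 22.2
      vertex 11.8 16.7 22.2
      vertex 0.0 16.7 22.2
    endloop
  endfacet
  facet normal 0.0000 -1.0000 0.0000
    outer loop
      vertex 0.0 0.0 0.0
      vertex 29.0 0.0 0.0
      vertex 29.0 0.0 22.2
    endloop
  endfacet
  facet normal 0.0000 -1.0000 0.0000
    outer loop
      vertex 0.0 0.0 0.0
      vertex 29.0 0.0 22.2
      vertex 0.0 0.0 22.2
    endloop
  endfacet
  facet normal 1.0000 0.0000 0.0000
    outer loop
      vertex 29.0 0.0 0.0
      vertex 29.0 5.9 0.0
      vertex 29.0 5.9 22.2
    endloop
  endfacet
  facet normal 1.0000 0.0000 0.0000
    outer loop
      vertex 29.0 0.0 0.0
      vertex 29.0 5.9 22.2
      vertex 29.0 0.0 22.2
    endloop
  endfacet
  facet normal 0.0000 1.0000 0.0000
    outer loop
      vertex 29.0 5.9 0.0
      vertex 11.8 5.9 0.0
      vertex 11.8 5.9 22.2
    endloop
  endfacet
  facet normal 0.0000 1.0000 0.0000
    outer loop
      vertex 29.0 5.9 0.0
      vertex 11.8 5.9 22.2
      vertex 29.0 5.9 22.2
    endloop
  endfacet
  facet normal 1.0000 0.0000 0.0000
    outer loop
      vertex 11.8 5.9 0.0
      vertex 11.8 16.7 0.0
      vertex 11.8 16.7 22.2
    endloop
  endfacet
  facet normal 1.0000 0.0000 0.0000
    outer loop
      vertex 11.8 5.9 0.0
      vertex 11.8 16.7 22.2
      vertex 11.8 5.9 22.2
    endloop
  endfacet
  facet normal 0.0000 1.0000 0.0000
    outer loop
      vertex 11.8 16.7 0.0
      vertex 0.0 16.7 0.0
      vertex 0.0 16.7 22.2
    endloop
  endfacet
  facet normal 0.0000 1.0000 0.0000
    outer loop
      vertex 11.8 16.7 0.0
      vertex 0.0 16.7 22.2
      vertex 11.8 16.7 22.2
    endloop
  endfacet
  facet normal -1.0000 0.0000 0.0000
    outer loop
      vertex 0.0 16.7 0.0
      vertex 0.0 0.0 0.0
      vertex 0.0 0.0 22.2
    endloop
  endfacet
  facet normal -1.0000 0.0000 0.0000
    outer loop
      vertex 0.0 16.7 0.0
      vertex 0.0 0.0 22.2
      vertex 0.0 16.7 22.2
    endloop
  endfacet
endsolid part

The G0 Z moves step by Δz≈7.4 mm. Every layer's G1 loop is the same polygon, so the solid is a straight extrusion of it from z=0 to z≈22.2. Closing with flat bottom and top caps and triangulating gives 20 facets — an L-shaped prism: outer 29 × 16.7 mm, arm thicknesses ≈ 5.9 mm (horizontal) and 11.8 mm (vertical), extruded 22.2 mm in z.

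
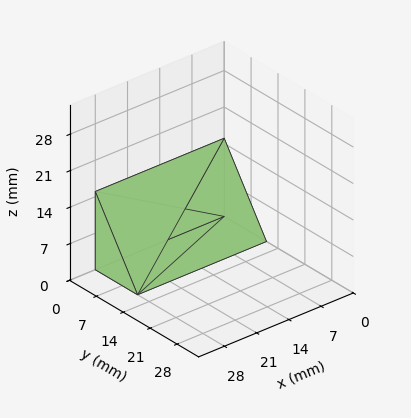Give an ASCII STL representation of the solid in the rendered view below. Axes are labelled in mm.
Reading the render: the shape is a wedge (ramp): 28 × 11 mm base, rising to 15 mm along the y=0 edge and sloping linearly to z=0 at y=11 (dimensions read to the nearest mm from the axis ticks). For the STL, each face is triangulated and given an outward normal.

solid part
  facet normal 0.0000 0.0000 -1.0000
    outer loop
      vertex 28.0 11.0 0.0
      vertex 28.0 0.0 0.0
      vertex 0.0 0.0 0.0
    endloop
  endfacet
  facet normal 0.0000 0.0000 -1.0000
    outer loop
      vertex 0.0 11.0 0.0
      vertex 28.0 11.0 0.0
      vertex 0.0 0.0 0.0
    endloop
  endfacet
  facet normal 0.0000 -1.0000 0.0000
    outer loop
      vertex 0.0 0.0 0.0
      vertex 28.0 0.0 0.0
      vertex 28.0 0.0 15.0
    endloop
  endfacet
  facet normal 0.0000 -1.0000 0.0000
    outer loop
      vertex 0.0 0.0 0.0
      vertex 28.0 0.0 15.0
      vertex 0.0 0.0 15.0
    endloop
  endfacet
  facet normal 0.0000 0.8064 0.5914
    outer loop
      vertex 0.0 0.0 15.0
      vertex 28.0 0.0 15.0
      vertex 28.0 11.0 0.0
    endloop
  endfacet
  facet normal 0.0000 0.8064 0.5914
    outer loop
      vertex 0.0 0.0 15.0
      vertex 28.0 11.0 0.0
      vertex 0.0 11.0 0.0
    endloop
  endfacet
  facet normal -1.0000 0.0000 0.0000
    outer loop
      vertex 0.0 0.0 15.0
      vertex 0.0 11.0 0.0
      vertex 0.0 0.0 0.0
    endloop
  endfacet
  facet normal 1.0000 0.0000 0.0000
    outer loop
      vertex 28.0 0.0 0.0
      vertex 28.0 11.0 0.0
      vertex 28.0 0.0 15.0
    endloop
  endfacet
endsolid part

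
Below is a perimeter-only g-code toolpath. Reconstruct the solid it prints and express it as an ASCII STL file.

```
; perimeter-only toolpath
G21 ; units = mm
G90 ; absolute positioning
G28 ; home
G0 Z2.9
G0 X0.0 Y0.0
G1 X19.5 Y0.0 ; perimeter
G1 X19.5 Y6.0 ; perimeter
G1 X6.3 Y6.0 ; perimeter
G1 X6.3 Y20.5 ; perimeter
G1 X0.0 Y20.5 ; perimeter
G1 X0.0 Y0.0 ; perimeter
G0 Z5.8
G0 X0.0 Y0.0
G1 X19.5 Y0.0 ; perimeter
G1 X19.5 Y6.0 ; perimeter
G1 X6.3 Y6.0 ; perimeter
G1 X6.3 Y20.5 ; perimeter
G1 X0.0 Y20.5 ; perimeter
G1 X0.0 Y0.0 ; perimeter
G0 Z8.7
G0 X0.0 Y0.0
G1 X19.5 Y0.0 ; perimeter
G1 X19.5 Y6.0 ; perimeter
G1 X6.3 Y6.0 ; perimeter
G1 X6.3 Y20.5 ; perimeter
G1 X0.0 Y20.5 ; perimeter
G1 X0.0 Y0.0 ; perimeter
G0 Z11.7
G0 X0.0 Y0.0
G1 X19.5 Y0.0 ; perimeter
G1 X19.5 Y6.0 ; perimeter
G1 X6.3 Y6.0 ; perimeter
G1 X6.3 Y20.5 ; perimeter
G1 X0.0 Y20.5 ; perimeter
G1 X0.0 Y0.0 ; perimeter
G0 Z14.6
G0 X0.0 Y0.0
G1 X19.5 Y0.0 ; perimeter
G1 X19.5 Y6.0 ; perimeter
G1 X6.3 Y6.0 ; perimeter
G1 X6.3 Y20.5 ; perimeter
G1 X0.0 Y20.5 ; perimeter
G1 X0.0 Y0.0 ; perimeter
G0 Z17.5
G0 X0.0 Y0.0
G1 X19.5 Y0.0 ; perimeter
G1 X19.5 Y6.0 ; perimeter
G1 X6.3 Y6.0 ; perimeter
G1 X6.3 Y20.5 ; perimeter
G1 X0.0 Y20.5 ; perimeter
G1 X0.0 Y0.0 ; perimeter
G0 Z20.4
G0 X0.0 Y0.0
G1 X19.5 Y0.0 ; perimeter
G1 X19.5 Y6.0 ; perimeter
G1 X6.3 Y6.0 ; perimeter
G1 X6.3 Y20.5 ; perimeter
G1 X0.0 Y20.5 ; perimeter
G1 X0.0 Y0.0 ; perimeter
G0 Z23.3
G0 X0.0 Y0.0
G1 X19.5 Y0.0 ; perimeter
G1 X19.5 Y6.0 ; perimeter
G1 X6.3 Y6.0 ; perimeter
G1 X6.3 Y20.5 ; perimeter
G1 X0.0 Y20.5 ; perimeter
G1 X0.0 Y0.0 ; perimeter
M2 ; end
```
solid part
  facet normal 0.0000 0.0000 -1.0000
    outer loop
      vertex 19.5 6.0 0.0
      vertex 19.5 0.0 0.0
      vertex 0.0 0.0 0.0
    endloop
  endfacet
  facet normal 0.0000 0.0000 -1.0000
    outer loop
      vertex 6.3 6.0 0.0
      vertex 19.5 6.0 0.0
      vertex 0.0 0.0 0.0
    endloop
  endfacet
  facet normal 0.0000 0.0000 -1.0000
    outer loop
      vertex 6.3 20.5 0.0
      vertex 6.3 6.0 0.0
      vertex 0.0 0.0 0.0
    endloop
  endfacet
  facet normal 0.0000 0.0000 -1.0000
    outer loop
      vertex 0.0 20.5 0.0
      vertex 6.3 20.5 0.0
      vertex 0.0 0.0 0.0
    endloop
  endfacet
  facet normal 0.0000 0.0000 1.0000
    outer loop
      vertex 0.0 0.0 23.3
      vertex 19.5 0.0 23.3
      vertex 19.5 6.0 23.3
    endloop
  endfacet
  facet normal 0.0000 0.0000 1.0000
    outer loop
      vertex 0.0 0.0 23.3
      vertex 19.5 6.0 23.3
      vertex 6.3 6.0 23.3
    endloop
  endfacet
  facet normal 0.0000 0.0000 1.0000
    outer loop
      vertex 0.0 0.0 23.3
      vertex 6.3 6.0 23.3
      vertex 6.3 20.5 23.3
    endloop
  endfacet
  facet normal 0.0000 0.0000 1.0000
    outer loop
      vertex 0.0 0.0 23.3
      vertex 6.3 20.5 23.3
      vertex 0.0 20.5 23.3
    endloop
  endfacet
  facet normal 0.0000 -1.0000 0.0000
    outer loop
      vertex 0.0 0.0 0.0
      vertex 19.5 0.0 0.0
      vertex 19.5 0.0 23.3
    endloop
  endfacet
  facet normal 0.0000 -1.0000 0.0000
    outer loop
      vertex 0.0 0.0 0.0
      vertex 19.5 0.0 23.3
      vertex 0.0 0.0 23.3
    endloop
  endfacet
  facet normal 1.0000 0.0000 0.0000
    outer loop
      vertex 19.5 0.0 0.0
      vertex 19.5 6.0 0.0
      vertex 19.5 6.0 23.3
    endloop
  endfacet
  facet normal 1.0000 0.0000 0.0000
    outer loop
      vertex 19.5 0.0 0.0
      vertex 19.5 6.0 23.3
      vertex 19.5 0.0 23.3
    endloop
  endfacet
  facet normal 0.0000 1.0000 0.0000
    outer loop
      vertex 19.5 6.0 0.0
      vertex 6.3 6.0 0.0
      vertex 6.3 6.0 23.3
    endloop
  endfacet
  facet normal 0.0000 1.0000 0.0000
    outer loop
      vertex 19.5 6.0 0.0
      vertex 6.3 6.0 23.3
      vertex 19.5 6.0 23.3
    endloop
  endfacet
  facet normal 1.0000 0.0000 0.0000
    outer loop
      vertex 6.3 6.0 0.0
      vertex 6.3 20.5 0.0
      vertex 6.3 20.5 23.3
    endloop
  endfacet
  facet normal 1.0000 0.0000 0.0000
    outer loop
      vertex 6.3 6.0 0.0
      vertex 6.3 20.5 23.3
      vertex 6.3 6.0 23.3
    endloop
  endfacet
  facet normal 0.0000 1.0000 0.0000
    outer loop
      vertex 6.3 20.5 0.0
      vertex 0.0 20.5 0.0
      vertex 0.0 20.5 23.3
    endloop
  endfacet
  facet normal 0.0000 1.0000 0.0000
    outer loop
      vertex 6.3 20.5 0.0
      vertex 0.0 20.5 23.3
      vertex 6.3 20.5 23.3
    endloop
  endfacet
  facet normal -1.0000 0.0000 0.0000
    outer loop
      vertex 0.0 20.5 0.0
      vertex 0.0 0.0 0.0
      vertex 0.0 0.0 23.3
    endloop
  endfacet
  facet normal -1.0000 0.0000 0.0000
    outer loop
      vertex 0.0 20.5 0.0
      vertex 0.0 0.0 23.3
      vertex 0.0 20.5 23.3
    endloop
  endfacet
endsolid part

The G0 Z moves step by Δz≈2.9 mm. Every layer's G1 loop is the same polygon, so the solid is a straight extrusion of it from z=0 to z≈23.3. Closing with flat bottom and top caps and triangulating gives 20 facets — an L-shaped prism: outer 19.5 × 20.5 mm, arm thicknesses ≈ 6 mm (horizontal) and 6.3 mm (vertical), extruded 23.3 mm in z.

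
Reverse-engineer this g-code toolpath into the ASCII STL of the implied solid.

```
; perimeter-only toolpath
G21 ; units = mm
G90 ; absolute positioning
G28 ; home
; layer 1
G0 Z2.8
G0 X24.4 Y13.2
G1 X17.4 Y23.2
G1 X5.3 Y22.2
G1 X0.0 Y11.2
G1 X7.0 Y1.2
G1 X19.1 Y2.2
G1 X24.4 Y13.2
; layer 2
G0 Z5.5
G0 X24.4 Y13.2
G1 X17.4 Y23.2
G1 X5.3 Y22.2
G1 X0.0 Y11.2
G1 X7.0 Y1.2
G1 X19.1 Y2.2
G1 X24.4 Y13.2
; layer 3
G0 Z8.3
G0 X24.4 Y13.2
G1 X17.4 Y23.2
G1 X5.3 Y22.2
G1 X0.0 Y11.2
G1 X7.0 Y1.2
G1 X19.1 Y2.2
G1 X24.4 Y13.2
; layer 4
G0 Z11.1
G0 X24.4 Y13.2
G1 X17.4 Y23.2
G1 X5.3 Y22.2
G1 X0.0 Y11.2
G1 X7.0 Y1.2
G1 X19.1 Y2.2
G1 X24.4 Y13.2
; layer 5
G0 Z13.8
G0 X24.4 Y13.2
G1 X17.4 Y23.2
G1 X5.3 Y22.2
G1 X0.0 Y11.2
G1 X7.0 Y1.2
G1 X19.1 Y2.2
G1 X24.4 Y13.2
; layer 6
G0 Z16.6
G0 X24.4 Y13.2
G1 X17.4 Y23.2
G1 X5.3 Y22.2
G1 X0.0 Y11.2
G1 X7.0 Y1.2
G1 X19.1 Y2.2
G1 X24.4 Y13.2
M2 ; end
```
solid part
  facet normal 0.0000 0.0000 -1.0000
    outer loop
      vertex 5.3 22.2 0.0
      vertex 17.4 23.2 0.0
      vertex 24.4 13.2 0.0
    endloop
  endfacet
  facet normal 0.0000 0.0000 -1.0000
    outer loop
      vertex 0.0 11.2 0.0
      vertex 5.3 22.2 0.0
      vertex 24.4 13.2 0.0
    endloop
  endfacet
  facet normal 0.0000 0.0000 -1.0000
    outer loop
      vertex 7.0 1.2 0.0
      vertex 0.0 11.2 0.0
      vertex 24.4 13.2 0.0
    endloop
  endfacet
  facet normal 0.0000 0.0000 -1.0000
    outer loop
      vertex 19.1 2.2 0.0
      vertex 7.0 1.2 0.0
      vertex 24.4 13.2 0.0
    endloop
  endfacet
  facet normal 0.0000 0.0000 1.0000
    outer loop
      vertex 24.4 13.2 16.6
      vertex 17.4 23.2 16.6
      vertex 5.3 22.2 16.6
    endloop
  endfacet
  facet normal 0.0000 0.0000 1.0000
    outer loop
      vertex 24.4 13.2 16.6
      vertex 5.3 22.2 16.6
      vertex 0.0 11.2 16.6
    endloop
  endfacet
  facet normal 0.0000 0.0000 1.0000
    outer loop
      vertex 24.4 13.2 16.6
      vertex 0.0 11.2 16.6
      vertex 7.0 1.2 16.6
    endloop
  endfacet
  facet normal 0.0000 0.0000 1.0000
    outer loop
      vertex 24.4 13.2 16.6
      vertex 7.0 1.2 16.6
      vertex 19.1 2.2 16.6
    endloop
  endfacet
  facet normal 0.8192 0.5735 0.0000
    outer loop
      vertex 24.4 13.2 0.0
      vertex 17.4 23.2 0.0
      vertex 17.4 23.2 16.6
    endloop
  endfacet
  facet normal 0.8192 0.5735 0.0000
    outer loop
      vertex 24.4 13.2 0.0
      vertex 17.4 23.2 16.6
      vertex 24.4 13.2 16.6
    endloop
  endfacet
  facet normal -0.0824 0.9966 0.0000
    outer loop
      vertex 17.4 23.2 0.0
      vertex 5.3 22.2 0.0
      vertex 5.3 22.2 16.6
    endloop
  endfacet
  facet normal -0.0824 0.9966 0.0000
    outer loop
      vertex 17.4 23.2 0.0
      vertex 5.3 22.2 16.6
      vertex 17.4 23.2 16.6
    endloop
  endfacet
  facet normal -0.9009 0.4341 0.0000
    outer loop
      vertex 5.3 22.2 0.0
      vertex 0.0 11.2 0.0
      vertex 0.0 11.2 16.6
    endloop
  endfacet
  facet normal -0.9009 0.4341 0.0000
    outer loop
      vertex 5.3 22.2 0.0
      vertex 0.0 11.2 16.6
      vertex 5.3 22.2 16.6
    endloop
  endfacet
  facet normal -0.8192 -0.5735 0.0000
    outer loop
      vertex 0.0 11.2 0.0
      vertex 7.0 1.2 0.0
      vertex 7.0 1.2 16.6
    endloop
  endfacet
  facet normal -0.8192 -0.5735 0.0000
    outer loop
      vertex 0.0 11.2 0.0
      vertex 7.0 1.2 16.6
      vertex 0.0 11.2 16.6
    endloop
  endfacet
  facet normal 0.0824 -0.9966 0.0000
    outer loop
      vertex 7.0 1.2 0.0
      vertex 19.1 2.2 0.0
      vertex 19.1 2.2 16.6
    endloop
  endfacet
  facet normal 0.0824 -0.9966 0.0000
    outer loop
      vertex 7.0 1.2 0.0
      vertex 19.1 2.2 16.6
      vertex 7.0 1.2 16.6
    endloop
  endfacet
  facet normal 0.9009 -0.4341 0.0000
    outer loop
      vertex 19.1 2.2 0.0
      vertex 24.4 13.2 0.0
      vertex 24.4 13.2 16.6
    endloop
  endfacet
  facet normal 0.9009 -0.4341 0.0000
    outer loop
      vertex 19.1 2.2 0.0
      vertex 24.4 13.2 16.6
      vertex 19.1 2.2 16.6
    endloop
  endfacet
endsolid part

The G0 Z moves step by Δz≈2.8 mm. Every layer's G1 loop is the same polygon, so the solid is a straight extrusion of it from z=0 to z≈16.6. Closing with flat bottom and top caps and triangulating gives 20 facets — a regular 6-sided prism (a cylinder approximated with 6 flat sides), circumscribed radius ≈ 12.2 mm, height ≈ 16.6 mm.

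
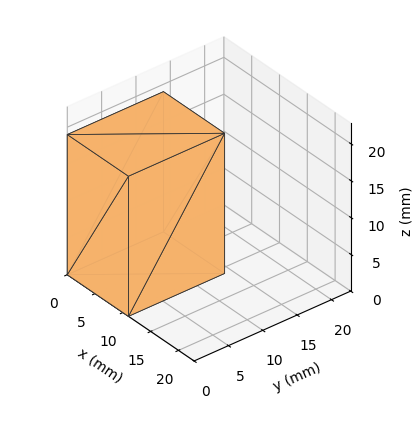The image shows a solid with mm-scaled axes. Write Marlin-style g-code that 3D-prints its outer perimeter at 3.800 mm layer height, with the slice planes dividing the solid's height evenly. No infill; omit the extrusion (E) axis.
Reading the render: the shape is a rectangular box, roughly 11 × 14 mm footprint and 19 mm tall (dimensions read to the nearest mm from the axis ticks). For the g-code, the solid's height is divided into equal slices at the stated Δz and each level perimeter traced with G1 moves after a G0 lift.

; perimeter-only toolpath
G21 ; units = mm
G90 ; absolute positioning
G28 ; home
; layer 1
G0 Z3.800
G0 X0.000 Y0.000
G1 X11.000 Y0.000
G1 X11.000 Y14.000
G1 X0.000 Y14.000
G1 X0.000 Y0.000
; layer 2
G0 Z7.600
G0 X0.000 Y0.000
G1 X11.000 Y0.000
G1 X11.000 Y14.000
G1 X0.000 Y14.000
G1 X0.000 Y0.000
; layer 3
G0 Z11.400
G0 X0.000 Y0.000
G1 X11.000 Y0.000
G1 X11.000 Y14.000
G1 X0.000 Y14.000
G1 X0.000 Y0.000
; layer 4
G0 Z15.200
G0 X0.000 Y0.000
G1 X11.000 Y0.000
G1 X11.000 Y14.000
G1 X0.000 Y14.000
G1 X0.000 Y0.000
; layer 5
G0 Z19.000
G0 X0.000 Y0.000
G1 X11.000 Y0.000
G1 X11.000 Y14.000
G1 X0.000 Y14.000
G1 X0.000 Y0.000
M2 ; end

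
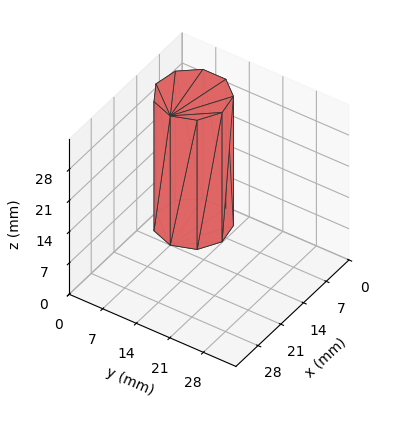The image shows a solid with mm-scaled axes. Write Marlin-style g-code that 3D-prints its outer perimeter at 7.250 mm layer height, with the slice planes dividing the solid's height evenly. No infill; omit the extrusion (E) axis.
Reading the render: the shape is a regular 9-sided prism (a cylinder approximated with 9 flat sides), circumscribed radius ≈ 7 mm, height ≈ 29 mm (dimensions read to the nearest mm from the axis ticks). For the g-code, the solid's height is divided into equal slices at the stated Δz and each level perimeter traced with G1 moves after a G0 lift.

; perimeter-only toolpath
G21 ; units = mm
G90 ; absolute positioning
G28 ; home
; layer 1
G0 Z7.250
G0 X14.000 Y7.000
G1 X12.362 Y11.500
G1 X8.216 Y13.894
G1 X3.500 Y13.062
G1 X0.422 Y9.394
G1 X0.422 Y4.606
G1 X3.500 Y0.938
G1 X8.216 Y0.106
G1 X12.362 Y2.500
G1 X14.000 Y7.000
; layer 2
G0 Z14.500
G0 X14.000 Y7.000
G1 X12.362 Y11.500
G1 X8.216 Y13.894
G1 X3.500 Y13.062
G1 X0.422 Y9.394
G1 X0.422 Y4.606
G1 X3.500 Y0.938
G1 X8.216 Y0.106
G1 X12.362 Y2.500
G1 X14.000 Y7.000
; layer 3
G0 Z21.750
G0 X14.000 Y7.000
G1 X12.362 Y11.500
G1 X8.216 Y13.894
G1 X3.500 Y13.062
G1 X0.422 Y9.394
G1 X0.422 Y4.606
G1 X3.500 Y0.938
G1 X8.216 Y0.106
G1 X12.362 Y2.500
G1 X14.000 Y7.000
; layer 4
G0 Z29.000
G0 X14.000 Y7.000
G1 X12.362 Y11.500
G1 X8.216 Y13.894
G1 X3.500 Y13.062
G1 X0.422 Y9.394
G1 X0.422 Y4.606
G1 X3.500 Y0.938
G1 X8.216 Y0.106
G1 X12.362 Y2.500
G1 X14.000 Y7.000
M2 ; end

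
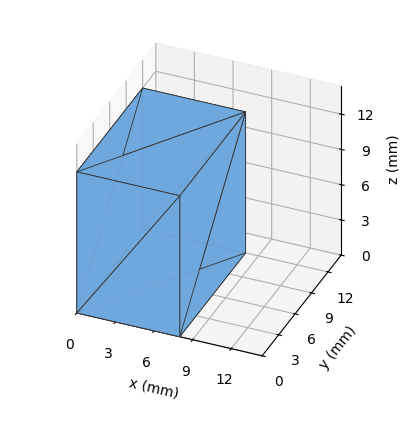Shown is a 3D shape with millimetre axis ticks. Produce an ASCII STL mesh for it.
Reading the render: the shape is a rectangular box, roughly 8 × 12 mm footprint and 12 mm tall (dimensions read to the nearest mm from the axis ticks). For the STL, each face is triangulated and given an outward normal.

solid part
  facet normal 0.0000 0.0000 -1.0000
    outer loop
      vertex 8.0 12.0 0.0
      vertex 8.0 0.0 0.0
      vertex 0.0 0.0 0.0
    endloop
  endfacet
  facet normal 0.0000 0.0000 -1.0000
    outer loop
      vertex 0.0 12.0 0.0
      vertex 8.0 12.0 0.0
      vertex 0.0 0.0 0.0
    endloop
  endfacet
  facet normal 0.0000 0.0000 1.0000
    outer loop
      vertex 0.0 0.0 12.0
      vertex 8.0 0.0 12.0
      vertex 8.0 12.0 12.0
    endloop
  endfacet
  facet normal 0.0000 0.0000 1.0000
    outer loop
      vertex 0.0 0.0 12.0
      vertex 8.0 12.0 12.0
      vertex 0.0 12.0 12.0
    endloop
  endfacet
  facet normal 0.0000 -1.0000 0.0000
    outer loop
      vertex 0.0 0.0 0.0
      vertex 8.0 0.0 0.0
      vertex 8.0 0.0 12.0
    endloop
  endfacet
  facet normal 0.0000 -1.0000 0.0000
    outer loop
      vertex 0.0 0.0 0.0
      vertex 8.0 0.0 12.0
      vertex 0.0 0.0 12.0
    endloop
  endfacet
  facet normal 0.0000 1.0000 0.0000
    outer loop
      vertex 8.0 12.0 12.0
      vertex 8.0 12.0 0.0
      vertex 0.0 12.0 0.0
    endloop
  endfacet
  facet normal 0.0000 1.0000 0.0000
    outer loop
      vertex 0.0 12.0 12.0
      vertex 8.0 12.0 12.0
      vertex 0.0 12.0 0.0
    endloop
  endfacet
  facet normal -1.0000 0.0000 0.0000
    outer loop
      vertex 0.0 12.0 12.0
      vertex 0.0 12.0 0.0
      vertex 0.0 0.0 0.0
    endloop
  endfacet
  facet normal -1.0000 0.0000 0.0000
    outer loop
      vertex 0.0 0.0 12.0
      vertex 0.0 12.0 12.0
      vertex 0.0 0.0 0.0
    endloop
  endfacet
  facet normal 1.0000 0.0000 0.0000
    outer loop
      vertex 8.0 0.0 0.0
      vertex 8.0 12.0 0.0
      vertex 8.0 12.0 12.0
    endloop
  endfacet
  facet normal 1.0000 0.0000 0.0000
    outer loop
      vertex 8.0 0.0 0.0
      vertex 8.0 12.0 12.0
      vertex 8.0 0.0 12.0
    endloop
  endfacet
endsolid part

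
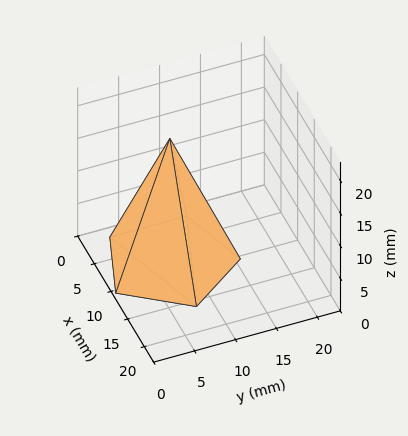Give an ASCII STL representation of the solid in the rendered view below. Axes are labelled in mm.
Reading the render: the shape is a regular 5-sided pyramid, base circumscribed radius ≈ 8 mm, apex at z ≈ 19 mm (dimensions read to the nearest mm from the axis ticks). For the STL, each face is triangulated and given an outward normal.

solid part
  facet normal 0.0000 0.0000 -1.0000
    outer loop
      vertex 1.53 12.70 0.00
      vertex 10.47 15.61 0.00
      vertex 16.00 8.00 0.00
    endloop
  endfacet
  facet normal 0.0000 0.0000 -1.0000
    outer loop
      vertex 1.53 3.30 0.00
      vertex 1.53 12.70 0.00
      vertex 16.00 8.00 0.00
    endloop
  endfacet
  facet normal 0.0000 0.0000 -1.0000
    outer loop
      vertex 10.47 0.39 0.00
      vertex 1.53 3.30 0.00
      vertex 16.00 8.00 0.00
    endloop
  endfacet
  facet normal 0.7658 0.5565 0.3224
    outer loop
      vertex 16.00 8.00 0.00
      vertex 10.47 15.61 0.00
      vertex 8.00 8.00 19.00
    endloop
  endfacet
  facet normal -0.2930 0.9001 0.3224
    outer loop
      vertex 10.47 15.61 0.00
      vertex 1.53 12.70 0.00
      vertex 8.00 8.00 19.00
    endloop
  endfacet
  facet normal -0.9466 0.0000 0.3223
    outer loop
      vertex 1.53 12.70 0.00
      vertex 1.53 3.30 0.00
      vertex 8.00 8.00 19.00
    endloop
  endfacet
  facet normal -0.2930 -0.9001 0.3224
    outer loop
      vertex 1.53 3.30 0.00
      vertex 10.47 0.39 0.00
      vertex 8.00 8.00 19.00
    endloop
  endfacet
  facet normal 0.7658 -0.5565 0.3224
    outer loop
      vertex 10.47 0.39 0.00
      vertex 16.00 8.00 0.00
      vertex 8.00 8.00 19.00
    endloop
  endfacet
endsolid part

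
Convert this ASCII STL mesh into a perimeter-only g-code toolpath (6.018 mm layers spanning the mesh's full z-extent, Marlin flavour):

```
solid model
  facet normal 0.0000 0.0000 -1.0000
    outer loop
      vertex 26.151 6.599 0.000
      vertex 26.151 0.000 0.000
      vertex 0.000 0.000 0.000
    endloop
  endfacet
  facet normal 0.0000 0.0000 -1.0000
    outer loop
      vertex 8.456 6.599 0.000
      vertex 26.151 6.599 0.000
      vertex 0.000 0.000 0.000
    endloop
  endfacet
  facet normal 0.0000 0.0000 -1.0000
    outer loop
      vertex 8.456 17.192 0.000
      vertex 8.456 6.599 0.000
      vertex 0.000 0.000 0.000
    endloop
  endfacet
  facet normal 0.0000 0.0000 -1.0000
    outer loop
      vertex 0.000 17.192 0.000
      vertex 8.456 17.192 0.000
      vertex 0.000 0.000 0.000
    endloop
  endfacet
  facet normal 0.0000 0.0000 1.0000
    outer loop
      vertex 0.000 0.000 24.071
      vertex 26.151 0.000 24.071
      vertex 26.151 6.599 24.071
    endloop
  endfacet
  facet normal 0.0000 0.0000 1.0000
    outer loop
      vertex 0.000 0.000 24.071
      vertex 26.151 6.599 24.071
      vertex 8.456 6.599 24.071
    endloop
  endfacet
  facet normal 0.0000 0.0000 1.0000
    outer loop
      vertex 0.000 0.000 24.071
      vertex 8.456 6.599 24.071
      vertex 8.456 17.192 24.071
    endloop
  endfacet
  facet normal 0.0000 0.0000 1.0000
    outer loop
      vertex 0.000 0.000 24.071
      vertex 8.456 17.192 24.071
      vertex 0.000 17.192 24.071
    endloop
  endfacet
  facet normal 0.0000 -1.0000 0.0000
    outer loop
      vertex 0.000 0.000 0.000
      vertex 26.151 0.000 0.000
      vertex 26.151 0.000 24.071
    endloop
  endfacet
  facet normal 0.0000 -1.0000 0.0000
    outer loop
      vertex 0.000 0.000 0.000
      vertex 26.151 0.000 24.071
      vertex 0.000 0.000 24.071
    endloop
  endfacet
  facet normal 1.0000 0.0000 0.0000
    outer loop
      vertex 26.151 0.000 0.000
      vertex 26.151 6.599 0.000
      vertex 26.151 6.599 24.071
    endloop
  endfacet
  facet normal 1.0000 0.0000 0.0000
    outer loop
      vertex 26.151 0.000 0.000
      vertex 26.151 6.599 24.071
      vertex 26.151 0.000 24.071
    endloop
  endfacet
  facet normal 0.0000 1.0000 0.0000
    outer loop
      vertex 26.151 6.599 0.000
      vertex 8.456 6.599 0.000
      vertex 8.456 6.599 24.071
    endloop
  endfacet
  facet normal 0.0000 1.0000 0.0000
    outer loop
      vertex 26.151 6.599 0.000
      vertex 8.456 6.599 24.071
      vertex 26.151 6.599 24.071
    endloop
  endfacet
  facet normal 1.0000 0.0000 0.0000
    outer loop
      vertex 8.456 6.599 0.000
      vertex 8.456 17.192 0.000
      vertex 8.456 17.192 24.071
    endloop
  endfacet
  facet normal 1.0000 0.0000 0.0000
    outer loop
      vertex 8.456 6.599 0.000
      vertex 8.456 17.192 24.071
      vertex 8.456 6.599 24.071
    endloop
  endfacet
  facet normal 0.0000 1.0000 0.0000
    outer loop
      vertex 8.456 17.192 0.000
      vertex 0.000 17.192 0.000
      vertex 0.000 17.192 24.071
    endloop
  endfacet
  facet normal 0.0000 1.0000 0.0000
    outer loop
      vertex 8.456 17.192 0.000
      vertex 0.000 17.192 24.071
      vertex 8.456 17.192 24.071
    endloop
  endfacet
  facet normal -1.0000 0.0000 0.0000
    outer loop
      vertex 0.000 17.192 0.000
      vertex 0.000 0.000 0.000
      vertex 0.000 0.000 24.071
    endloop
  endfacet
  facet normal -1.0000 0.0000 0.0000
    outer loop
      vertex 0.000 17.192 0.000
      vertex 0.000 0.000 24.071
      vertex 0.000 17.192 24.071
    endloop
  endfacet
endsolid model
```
; perimeter-only toolpath
G21 ; units = mm
G90 ; absolute positioning
G28 ; home
; layer 1
G0 Z6.018
G0 X0.000 Y0.000
G1 X26.151 Y0.000
G1 X26.151 Y6.599
G1 X8.456 Y6.599
G1 X8.456 Y17.192
G1 X0.000 Y17.192
G1 X0.000 Y0.000
; layer 2
G0 Z12.036
G0 X0.000 Y0.000
G1 X26.151 Y0.000
G1 X26.151 Y6.599
G1 X8.456 Y6.599
G1 X8.456 Y17.192
G1 X0.000 Y17.192
G1 X0.000 Y0.000
; layer 3
G0 Z18.053
G0 X0.000 Y0.000
G1 X26.151 Y0.000
G1 X26.151 Y6.599
G1 X8.456 Y6.599
G1 X8.456 Y17.192
G1 X0.000 Y17.192
G1 X0.000 Y0.000
; layer 4
G0 Z24.071
G0 X0.000 Y0.000
G1 X26.151 Y0.000
G1 X26.151 Y6.599
G1 X8.456 Y6.599
G1 X8.456 Y17.192
G1 X0.000 Y17.192
G1 X0.000 Y0.000
M2 ; end

The solid is an L-shaped prism: outer 26.2 × 17.2 mm, arm thicknesses ≈ 6.6 mm (horizontal) and 8.46 mm (vertical), extruded 24.1 mm in z. Slicing at Δz = 6.018 mm — 4 equal slices spanning the solid's height, so layer i sits at z = i·h/4 — gives 4 non-empty perimeters. Each is a 6-segment closed polygon; G0 lifts to the layer z and rapids to the start vertex, then G1 traces the edges.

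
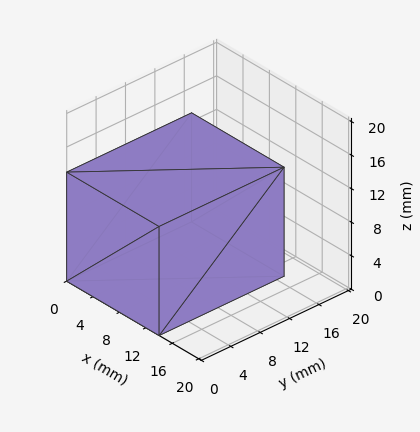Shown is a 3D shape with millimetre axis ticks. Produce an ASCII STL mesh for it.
Reading the render: the shape is a rectangular box, roughly 14 × 17 mm footprint and 13 mm tall (dimensions read to the nearest mm from the axis ticks). For the STL, each face is triangulated and given an outward normal.

solid part
  facet normal 0.0000 0.0000 -1.0000
    outer loop
      vertex 14.000 17.000 0.000
      vertex 14.000 0.000 0.000
      vertex 0.000 0.000 0.000
    endloop
  endfacet
  facet normal 0.0000 0.0000 -1.0000
    outer loop
      vertex 0.000 17.000 0.000
      vertex 14.000 17.000 0.000
      vertex 0.000 0.000 0.000
    endloop
  endfacet
  facet normal 0.0000 0.0000 1.0000
    outer loop
      vertex 0.000 0.000 13.000
      vertex 14.000 0.000 13.000
      vertex 14.000 17.000 13.000
    endloop
  endfacet
  facet normal 0.0000 0.0000 1.0000
    outer loop
      vertex 0.000 0.000 13.000
      vertex 14.000 17.000 13.000
      vertex 0.000 17.000 13.000
    endloop
  endfacet
  facet normal 0.0000 -1.0000 0.0000
    outer loop
      vertex 0.000 0.000 0.000
      vertex 14.000 0.000 0.000
      vertex 14.000 0.000 13.000
    endloop
  endfacet
  facet normal 0.0000 -1.0000 0.0000
    outer loop
      vertex 0.000 0.000 0.000
      vertex 14.000 0.000 13.000
      vertex 0.000 0.000 13.000
    endloop
  endfacet
  facet normal 0.0000 1.0000 0.0000
    outer loop
      vertex 14.000 17.000 13.000
      vertex 14.000 17.000 0.000
      vertex 0.000 17.000 0.000
    endloop
  endfacet
  facet normal 0.0000 1.0000 0.0000
    outer loop
      vertex 0.000 17.000 13.000
      vertex 14.000 17.000 13.000
      vertex 0.000 17.000 0.000
    endloop
  endfacet
  facet normal -1.0000 0.0000 0.0000
    outer loop
      vertex 0.000 17.000 13.000
      vertex 0.000 17.000 0.000
      vertex 0.000 0.000 0.000
    endloop
  endfacet
  facet normal -1.0000 0.0000 0.0000
    outer loop
      vertex 0.000 0.000 13.000
      vertex 0.000 17.000 13.000
      vertex 0.000 0.000 0.000
    endloop
  endfacet
  facet normal 1.0000 0.0000 0.0000
    outer loop
      vertex 14.000 0.000 0.000
      vertex 14.000 17.000 0.000
      vertex 14.000 17.000 13.000
    endloop
  endfacet
  facet normal 1.0000 0.0000 0.0000
    outer loop
      vertex 14.000 0.000 0.000
      vertex 14.000 17.000 13.000
      vertex 14.000 0.000 13.000
    endloop
  endfacet
endsolid part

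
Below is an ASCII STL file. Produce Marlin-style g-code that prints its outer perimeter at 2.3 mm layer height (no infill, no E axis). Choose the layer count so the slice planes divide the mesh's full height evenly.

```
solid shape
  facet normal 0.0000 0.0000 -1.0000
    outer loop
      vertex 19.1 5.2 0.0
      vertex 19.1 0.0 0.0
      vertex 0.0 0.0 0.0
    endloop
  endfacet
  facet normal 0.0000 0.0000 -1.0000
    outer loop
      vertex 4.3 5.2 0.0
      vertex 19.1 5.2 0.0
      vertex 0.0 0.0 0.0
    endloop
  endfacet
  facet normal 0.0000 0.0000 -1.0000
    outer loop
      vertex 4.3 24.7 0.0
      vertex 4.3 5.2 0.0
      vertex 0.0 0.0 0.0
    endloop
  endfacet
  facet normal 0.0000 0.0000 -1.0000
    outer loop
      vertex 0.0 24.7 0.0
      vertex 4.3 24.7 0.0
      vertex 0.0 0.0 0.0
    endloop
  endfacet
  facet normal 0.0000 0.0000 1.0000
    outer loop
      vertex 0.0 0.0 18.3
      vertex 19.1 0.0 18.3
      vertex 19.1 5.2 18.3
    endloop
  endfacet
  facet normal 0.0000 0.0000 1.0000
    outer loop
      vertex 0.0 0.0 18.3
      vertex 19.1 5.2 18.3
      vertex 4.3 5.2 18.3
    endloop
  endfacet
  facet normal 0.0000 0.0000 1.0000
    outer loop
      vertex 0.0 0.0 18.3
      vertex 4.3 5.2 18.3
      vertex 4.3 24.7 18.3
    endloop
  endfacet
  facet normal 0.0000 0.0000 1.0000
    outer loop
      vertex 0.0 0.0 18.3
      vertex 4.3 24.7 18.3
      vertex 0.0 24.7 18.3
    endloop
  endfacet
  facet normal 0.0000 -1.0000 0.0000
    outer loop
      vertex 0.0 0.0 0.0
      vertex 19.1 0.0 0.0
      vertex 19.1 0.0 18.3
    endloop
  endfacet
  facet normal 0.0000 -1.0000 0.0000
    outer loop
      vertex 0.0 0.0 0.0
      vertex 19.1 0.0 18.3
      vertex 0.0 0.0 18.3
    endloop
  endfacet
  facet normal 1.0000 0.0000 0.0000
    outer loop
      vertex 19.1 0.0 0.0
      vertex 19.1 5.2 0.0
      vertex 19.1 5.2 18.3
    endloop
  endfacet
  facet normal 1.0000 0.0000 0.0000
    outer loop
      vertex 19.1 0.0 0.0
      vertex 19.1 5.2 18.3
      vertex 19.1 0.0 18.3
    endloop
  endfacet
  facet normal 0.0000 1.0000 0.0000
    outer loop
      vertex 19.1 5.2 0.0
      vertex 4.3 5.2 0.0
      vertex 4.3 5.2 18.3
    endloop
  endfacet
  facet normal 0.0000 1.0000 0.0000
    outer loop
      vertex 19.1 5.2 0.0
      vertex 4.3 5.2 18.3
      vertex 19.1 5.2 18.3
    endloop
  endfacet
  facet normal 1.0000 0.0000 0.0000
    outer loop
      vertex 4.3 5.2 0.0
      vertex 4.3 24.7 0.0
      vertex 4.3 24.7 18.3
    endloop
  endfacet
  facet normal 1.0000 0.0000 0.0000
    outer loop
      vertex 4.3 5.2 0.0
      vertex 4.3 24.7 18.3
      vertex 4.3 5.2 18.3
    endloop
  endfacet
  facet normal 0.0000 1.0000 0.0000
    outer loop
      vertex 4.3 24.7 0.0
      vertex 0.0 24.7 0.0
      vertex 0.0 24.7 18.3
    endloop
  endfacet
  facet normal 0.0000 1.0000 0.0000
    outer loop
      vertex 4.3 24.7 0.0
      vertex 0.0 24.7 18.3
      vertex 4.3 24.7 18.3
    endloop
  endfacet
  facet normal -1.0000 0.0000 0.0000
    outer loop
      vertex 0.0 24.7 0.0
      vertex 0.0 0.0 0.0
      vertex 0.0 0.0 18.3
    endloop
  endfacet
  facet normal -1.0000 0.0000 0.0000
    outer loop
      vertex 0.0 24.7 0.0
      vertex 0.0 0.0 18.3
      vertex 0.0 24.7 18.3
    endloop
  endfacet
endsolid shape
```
; perimeter-only toolpath
G21 ; units = mm
G90 ; absolute positioning
G28 ; home
; layer 1
G0 Z2.3
G0 X0.0 Y0.0
G1 X19.1 Y0.0
G1 X19.1 Y5.2
G1 X4.3 Y5.2
G1 X4.3 Y24.7
G1 X0.0 Y24.7
G1 X0.0 Y0.0
; layer 2
G0 Z4.6
G0 X0.0 Y0.0
G1 X19.1 Y0.0
G1 X19.1 Y5.2
G1 X4.3 Y5.2
G1 X4.3 Y24.7
G1 X0.0 Y24.7
G1 X0.0 Y0.0
; layer 3
G0 Z6.9
G0 X0.0 Y0.0
G1 X19.1 Y0.0
G1 X19.1 Y5.2
G1 X4.3 Y5.2
G1 X4.3 Y24.7
G1 X0.0 Y24.7
G1 X0.0 Y0.0
; layer 4
G0 Z9.2
G0 X0.0 Y0.0
G1 X19.1 Y0.0
G1 X19.1 Y5.2
G1 X4.3 Y5.2
G1 X4.3 Y24.7
G1 X0.0 Y24.7
G1 X0.0 Y0.0
; layer 5
G0 Z11.4
G0 X0.0 Y0.0
G1 X19.1 Y0.0
G1 X19.1 Y5.2
G1 X4.3 Y5.2
G1 X4.3 Y24.7
G1 X0.0 Y24.7
G1 X0.0 Y0.0
; layer 6
G0 Z13.7
G0 X0.0 Y0.0
G1 X19.1 Y0.0
G1 X19.1 Y5.2
G1 X4.3 Y5.2
G1 X4.3 Y24.7
G1 X0.0 Y24.7
G1 X0.0 Y0.0
; layer 7
G0 Z16.0
G0 X0.0 Y0.0
G1 X19.1 Y0.0
G1 X19.1 Y5.2
G1 X4.3 Y5.2
G1 X4.3 Y24.7
G1 X0.0 Y24.7
G1 X0.0 Y0.0
; layer 8
G0 Z18.3
G0 X0.0 Y0.0
G1 X19.1 Y0.0
G1 X19.1 Y5.2
G1 X4.3 Y5.2
G1 X4.3 Y24.7
G1 X0.0 Y24.7
G1 X0.0 Y0.0
M2 ; end

The solid is an L-shaped prism: outer 19.1 × 24.7 mm, arm thicknesses ≈ 5.2 mm (horizontal) and 4.3 mm (vertical), extruded 18.3 mm in z. Slicing at Δz = 2.3 mm — 8 equal slices spanning the solid's height, so layer i sits at z = i·h/8 — gives 8 non-empty perimeters. Each is a 6-segment closed polygon; G0 lifts to the layer z and rapids to the start vertex, then G1 traces the edges.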